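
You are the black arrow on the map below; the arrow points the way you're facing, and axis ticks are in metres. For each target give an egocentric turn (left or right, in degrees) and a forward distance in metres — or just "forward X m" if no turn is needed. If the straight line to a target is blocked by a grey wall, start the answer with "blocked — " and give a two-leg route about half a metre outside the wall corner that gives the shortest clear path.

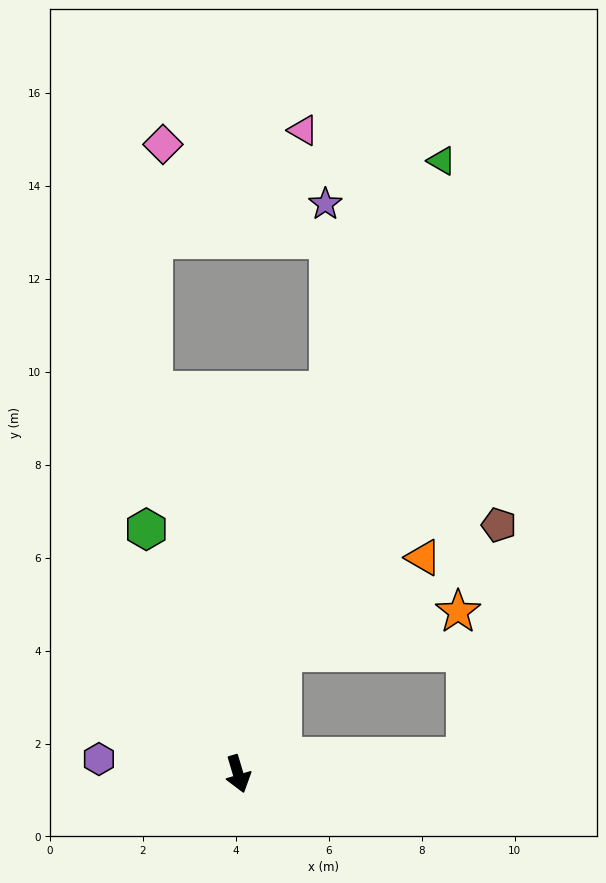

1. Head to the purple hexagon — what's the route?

turn right 113°, forward 3.0 m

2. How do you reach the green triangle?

turn left 145°, forward 13.9 m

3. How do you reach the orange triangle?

blocked — turn left 144°, forward 2.8 m, then turn right 37°, forward 3.7 m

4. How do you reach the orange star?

blocked — turn left 144°, forward 2.8 m, then turn right 58°, forward 3.9 m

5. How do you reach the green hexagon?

turn right 176°, forward 5.6 m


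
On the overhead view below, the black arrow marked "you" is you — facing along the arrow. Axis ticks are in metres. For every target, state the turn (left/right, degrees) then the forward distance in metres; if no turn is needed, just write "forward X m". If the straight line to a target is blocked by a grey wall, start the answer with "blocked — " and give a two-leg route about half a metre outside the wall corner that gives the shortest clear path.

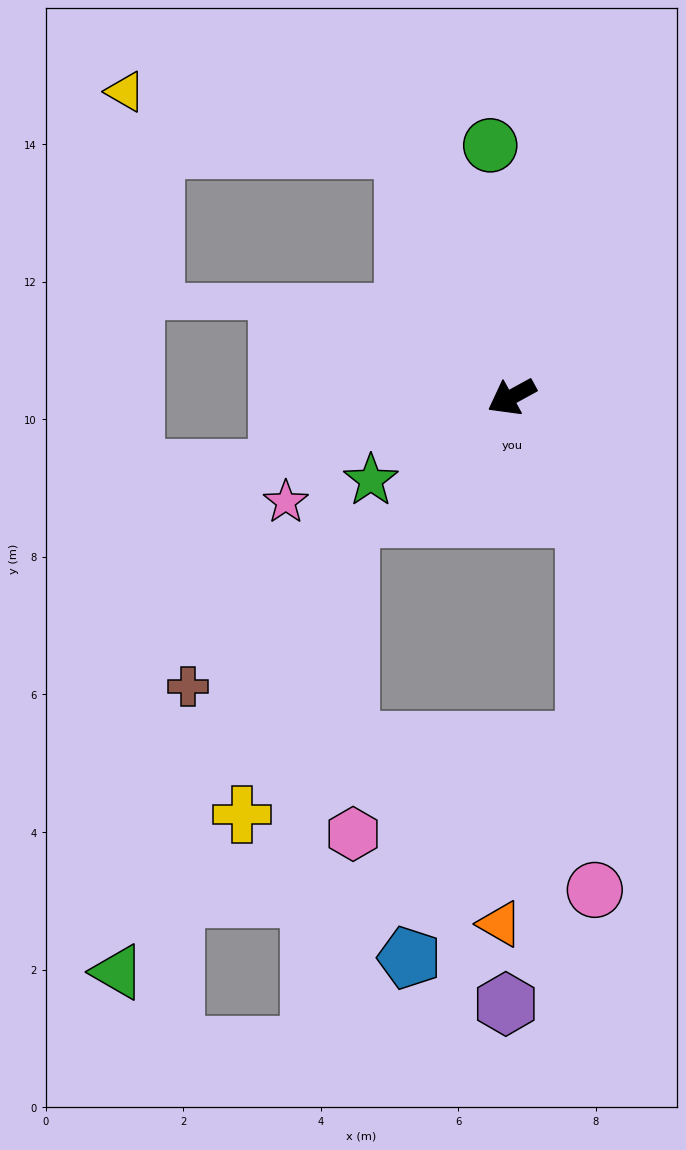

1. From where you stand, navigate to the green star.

forward 2.4 m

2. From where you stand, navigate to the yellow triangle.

blocked — turn right 95°, forward 3.9 m, then turn left 55°, forward 4.1 m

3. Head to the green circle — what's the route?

turn right 114°, forward 3.7 m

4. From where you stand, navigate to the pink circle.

blocked — turn left 92°, forward 2.1 m, then turn right 29°, forward 5.4 m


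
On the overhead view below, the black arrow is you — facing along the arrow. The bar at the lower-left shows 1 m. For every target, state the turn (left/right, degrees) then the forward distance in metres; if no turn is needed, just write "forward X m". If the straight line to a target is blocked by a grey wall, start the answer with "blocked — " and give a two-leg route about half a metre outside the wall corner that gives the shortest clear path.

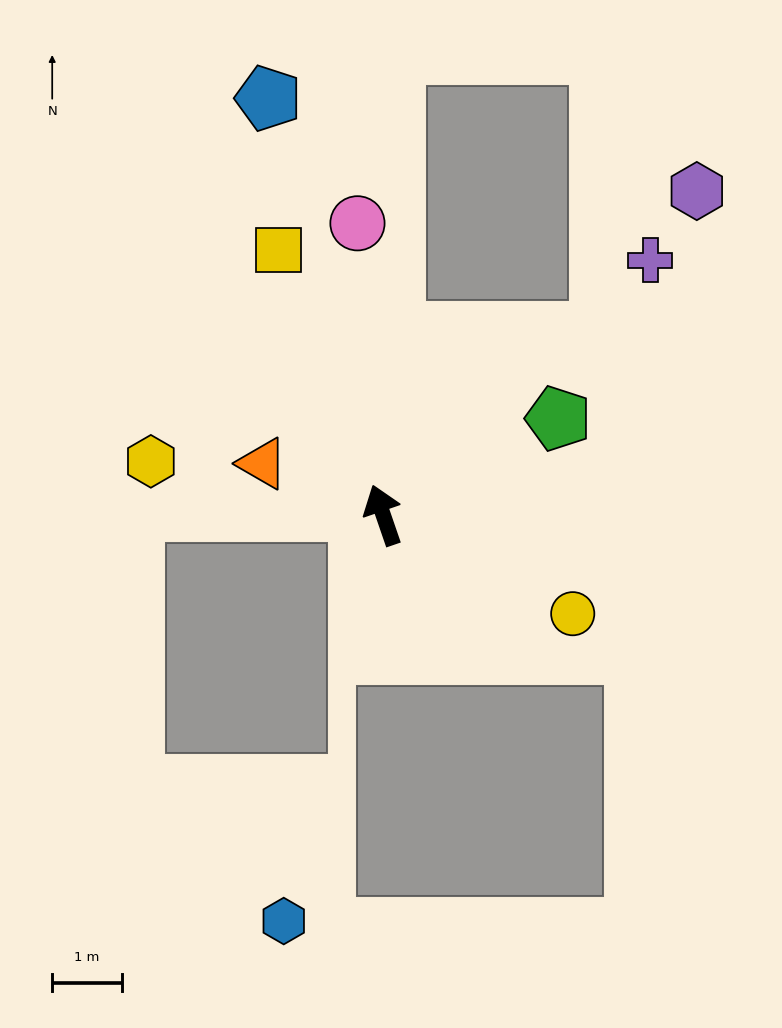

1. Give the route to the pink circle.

turn right 14°, forward 4.2 m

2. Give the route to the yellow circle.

turn right 137°, forward 3.1 m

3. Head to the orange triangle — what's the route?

turn left 48°, forward 1.9 m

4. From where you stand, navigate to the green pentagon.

turn right 80°, forward 2.9 m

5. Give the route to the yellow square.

turn left 3°, forward 4.1 m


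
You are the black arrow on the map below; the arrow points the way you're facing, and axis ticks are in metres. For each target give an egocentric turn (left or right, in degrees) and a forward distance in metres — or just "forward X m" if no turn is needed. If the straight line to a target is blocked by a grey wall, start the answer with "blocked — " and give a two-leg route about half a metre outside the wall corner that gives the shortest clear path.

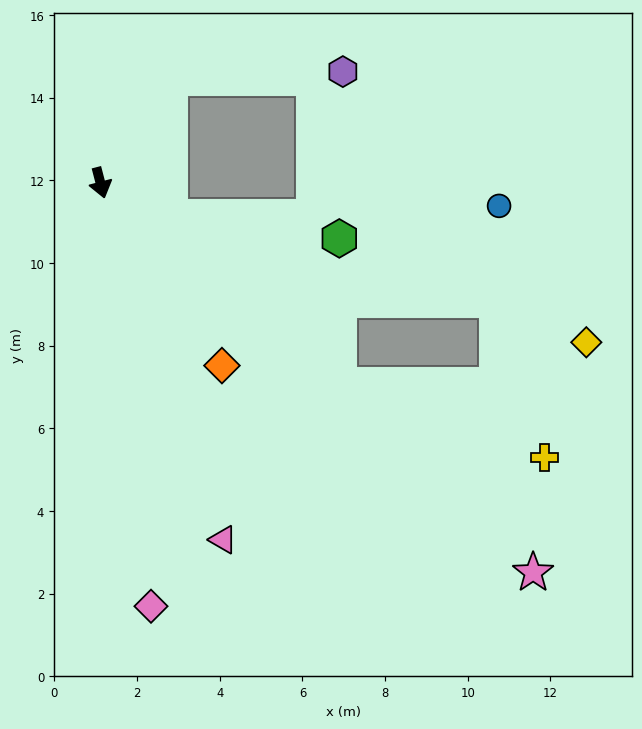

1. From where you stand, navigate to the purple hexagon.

blocked — turn left 131°, forward 3.0 m, then turn right 53°, forward 4.2 m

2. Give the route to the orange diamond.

turn left 19°, forward 5.3 m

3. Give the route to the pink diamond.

turn right 8°, forward 10.3 m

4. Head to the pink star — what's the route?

turn left 33°, forward 14.1 m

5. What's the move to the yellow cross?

blocked — turn left 35°, forward 7.6 m, then turn left 21°, forward 5.3 m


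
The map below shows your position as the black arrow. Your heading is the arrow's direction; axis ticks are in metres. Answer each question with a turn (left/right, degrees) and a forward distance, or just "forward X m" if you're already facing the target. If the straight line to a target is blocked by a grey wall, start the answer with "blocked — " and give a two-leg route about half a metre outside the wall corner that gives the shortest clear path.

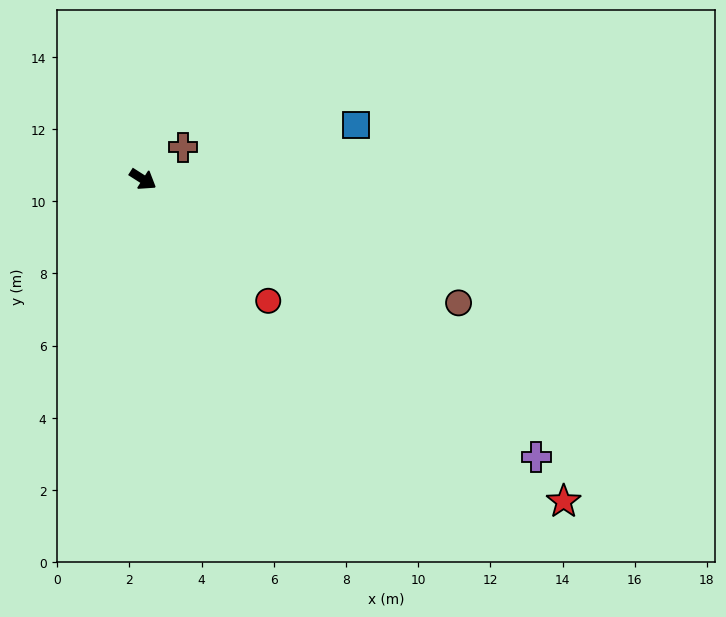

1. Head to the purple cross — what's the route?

turn right 3°, forward 13.3 m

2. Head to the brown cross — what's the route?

turn left 71°, forward 1.4 m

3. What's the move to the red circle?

turn right 12°, forward 4.8 m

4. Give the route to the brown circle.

turn left 11°, forward 9.4 m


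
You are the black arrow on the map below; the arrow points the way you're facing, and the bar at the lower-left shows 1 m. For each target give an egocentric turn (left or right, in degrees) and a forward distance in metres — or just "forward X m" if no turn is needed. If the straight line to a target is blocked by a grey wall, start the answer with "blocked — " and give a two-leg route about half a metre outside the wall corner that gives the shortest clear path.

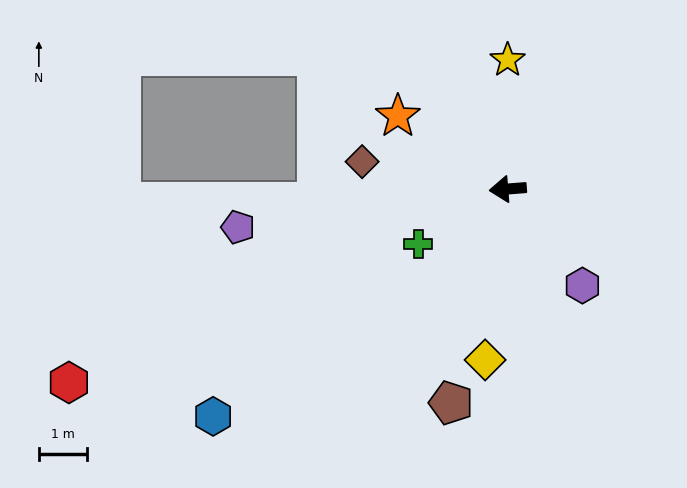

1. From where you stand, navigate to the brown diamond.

turn right 15°, forward 3.1 m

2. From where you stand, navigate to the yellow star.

turn right 94°, forward 2.7 m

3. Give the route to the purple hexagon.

turn left 123°, forward 2.5 m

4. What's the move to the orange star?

turn right 38°, forward 2.7 m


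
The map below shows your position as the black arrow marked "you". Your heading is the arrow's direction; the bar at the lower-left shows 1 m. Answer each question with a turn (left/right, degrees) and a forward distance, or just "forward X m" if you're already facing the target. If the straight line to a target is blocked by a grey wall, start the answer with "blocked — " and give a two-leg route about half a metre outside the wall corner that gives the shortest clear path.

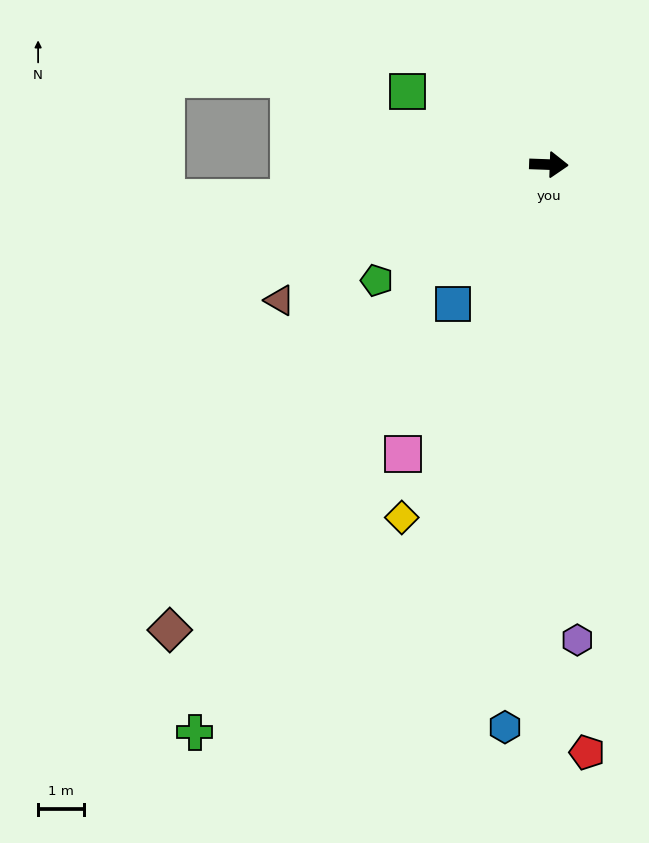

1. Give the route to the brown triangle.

turn right 151°, forward 6.6 m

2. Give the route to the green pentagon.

turn right 144°, forward 4.5 m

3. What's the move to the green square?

turn left 155°, forward 3.5 m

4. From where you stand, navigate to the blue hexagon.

turn right 92°, forward 12.4 m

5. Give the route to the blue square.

turn right 122°, forward 3.7 m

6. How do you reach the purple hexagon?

turn right 85°, forward 10.4 m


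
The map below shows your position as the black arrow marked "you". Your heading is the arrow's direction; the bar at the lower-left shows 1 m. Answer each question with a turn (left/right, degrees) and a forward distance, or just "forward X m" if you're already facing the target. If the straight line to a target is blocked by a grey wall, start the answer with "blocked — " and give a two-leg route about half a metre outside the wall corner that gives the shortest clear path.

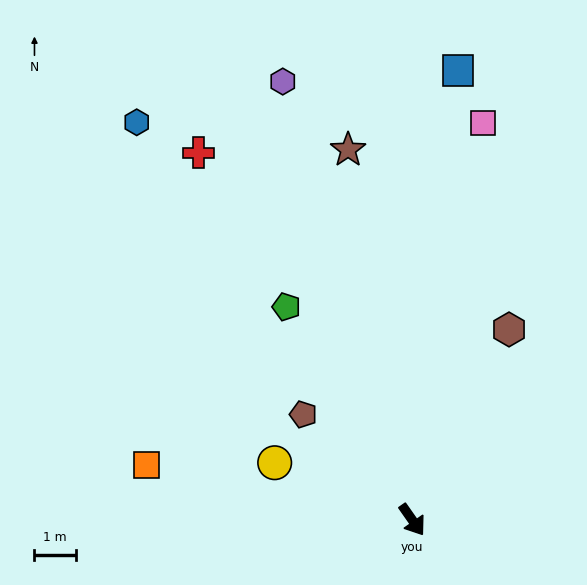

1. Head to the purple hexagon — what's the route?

turn left 161°, forward 11.1 m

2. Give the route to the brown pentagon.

turn right 169°, forward 3.7 m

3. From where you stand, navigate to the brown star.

turn left 155°, forward 9.1 m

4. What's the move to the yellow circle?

turn right 148°, forward 3.6 m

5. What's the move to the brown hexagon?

turn left 118°, forward 5.2 m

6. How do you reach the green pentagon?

turn left 176°, forward 6.0 m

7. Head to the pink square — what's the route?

turn left 135°, forward 9.8 m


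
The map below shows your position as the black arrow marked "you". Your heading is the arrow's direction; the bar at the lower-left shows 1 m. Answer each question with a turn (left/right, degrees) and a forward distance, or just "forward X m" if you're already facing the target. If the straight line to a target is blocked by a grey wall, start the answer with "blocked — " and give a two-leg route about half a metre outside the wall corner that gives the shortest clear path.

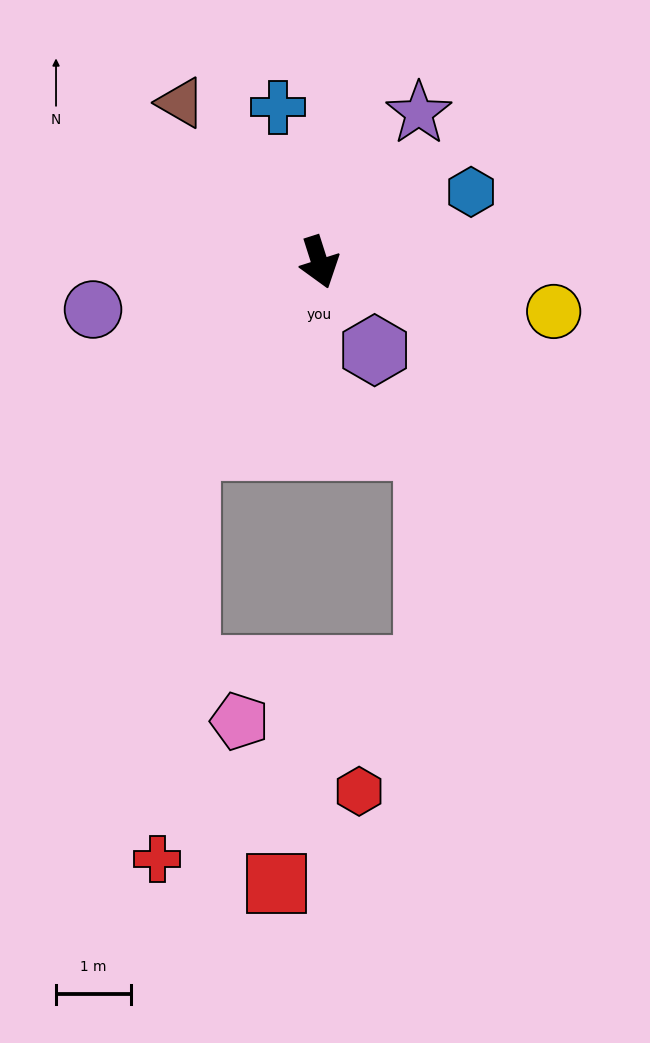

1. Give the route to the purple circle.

turn right 96°, forward 3.1 m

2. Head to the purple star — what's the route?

turn left 129°, forward 2.4 m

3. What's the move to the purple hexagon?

turn left 14°, forward 1.4 m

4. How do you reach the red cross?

blocked — turn right 53°, forward 3.0 m, then turn left 31°, forward 5.5 m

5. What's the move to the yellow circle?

turn left 60°, forward 3.2 m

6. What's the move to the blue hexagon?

turn left 97°, forward 2.2 m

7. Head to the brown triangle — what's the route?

turn right 157°, forward 2.8 m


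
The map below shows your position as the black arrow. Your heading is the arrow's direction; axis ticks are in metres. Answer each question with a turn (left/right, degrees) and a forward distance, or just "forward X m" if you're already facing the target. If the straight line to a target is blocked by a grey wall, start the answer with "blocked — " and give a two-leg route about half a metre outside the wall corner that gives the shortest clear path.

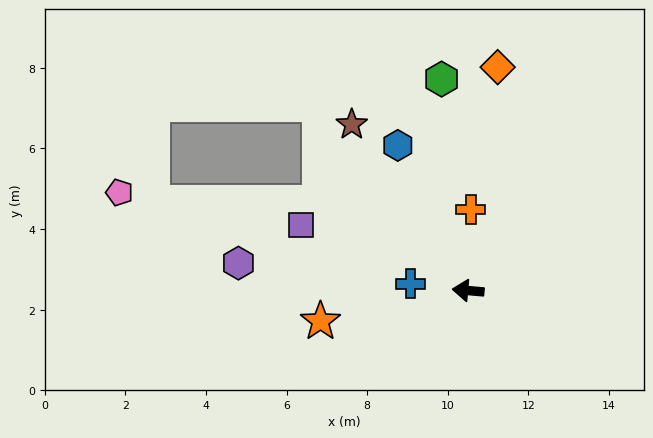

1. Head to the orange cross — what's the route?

turn right 87°, forward 2.0 m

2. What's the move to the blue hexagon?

turn right 59°, forward 4.0 m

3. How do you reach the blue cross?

forward 1.4 m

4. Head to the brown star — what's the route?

turn right 50°, forward 5.0 m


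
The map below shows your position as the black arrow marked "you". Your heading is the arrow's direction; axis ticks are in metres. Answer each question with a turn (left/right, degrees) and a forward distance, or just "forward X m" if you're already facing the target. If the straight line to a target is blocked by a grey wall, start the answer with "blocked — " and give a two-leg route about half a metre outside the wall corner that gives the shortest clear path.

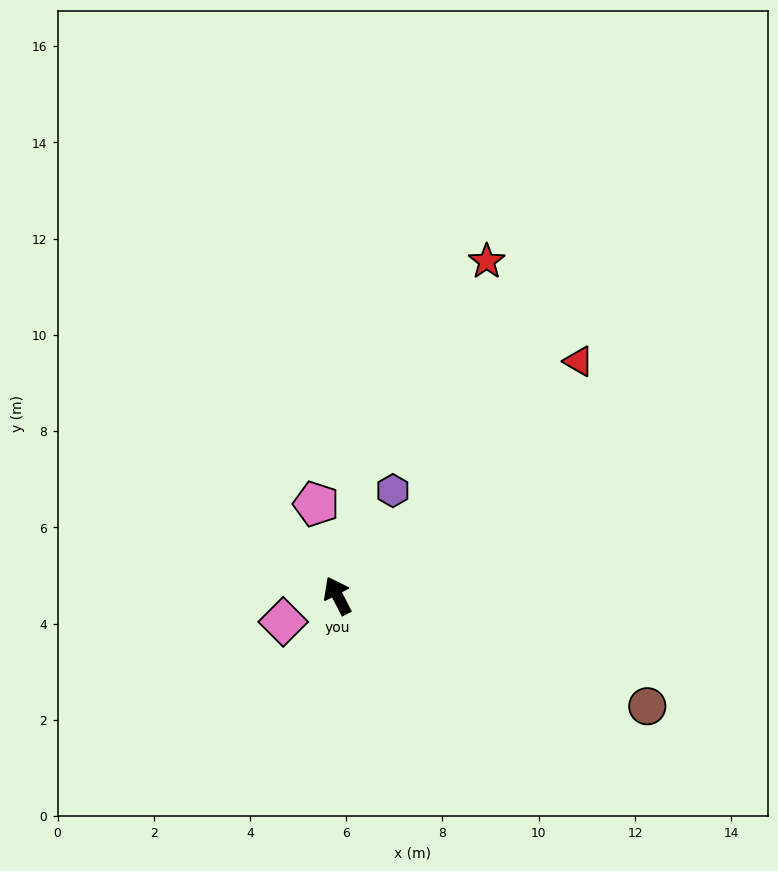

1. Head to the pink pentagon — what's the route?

turn right 14°, forward 2.0 m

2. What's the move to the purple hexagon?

turn right 55°, forward 2.5 m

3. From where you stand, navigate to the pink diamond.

turn left 88°, forward 1.3 m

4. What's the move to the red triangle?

turn right 73°, forward 7.0 m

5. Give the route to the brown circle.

turn right 137°, forward 6.8 m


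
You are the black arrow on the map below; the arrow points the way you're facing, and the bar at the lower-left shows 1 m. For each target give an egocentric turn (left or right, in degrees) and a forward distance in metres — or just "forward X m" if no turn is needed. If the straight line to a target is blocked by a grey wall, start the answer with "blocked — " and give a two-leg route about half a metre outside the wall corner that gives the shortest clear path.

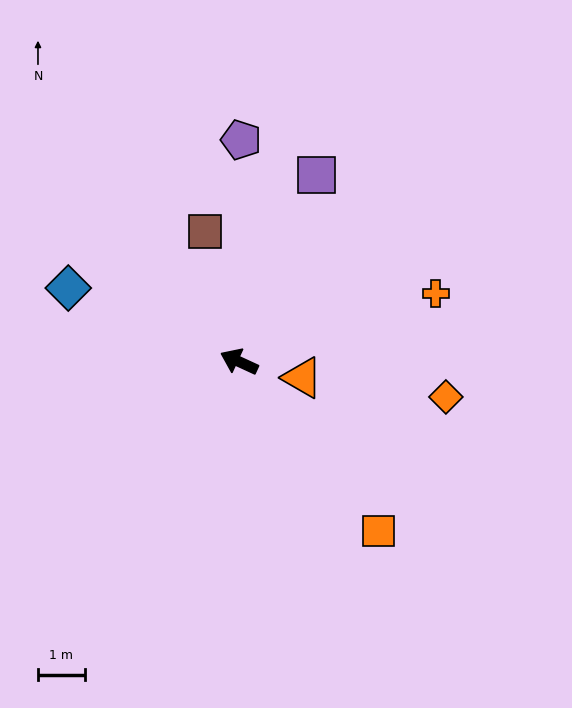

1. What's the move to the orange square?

turn left 154°, forward 4.7 m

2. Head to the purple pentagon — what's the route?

turn right 66°, forward 4.8 m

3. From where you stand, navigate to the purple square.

turn right 88°, forward 4.3 m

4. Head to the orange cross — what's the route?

turn right 136°, forward 4.5 m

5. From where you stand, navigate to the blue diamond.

forward 4.0 m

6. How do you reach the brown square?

turn right 51°, forward 2.9 m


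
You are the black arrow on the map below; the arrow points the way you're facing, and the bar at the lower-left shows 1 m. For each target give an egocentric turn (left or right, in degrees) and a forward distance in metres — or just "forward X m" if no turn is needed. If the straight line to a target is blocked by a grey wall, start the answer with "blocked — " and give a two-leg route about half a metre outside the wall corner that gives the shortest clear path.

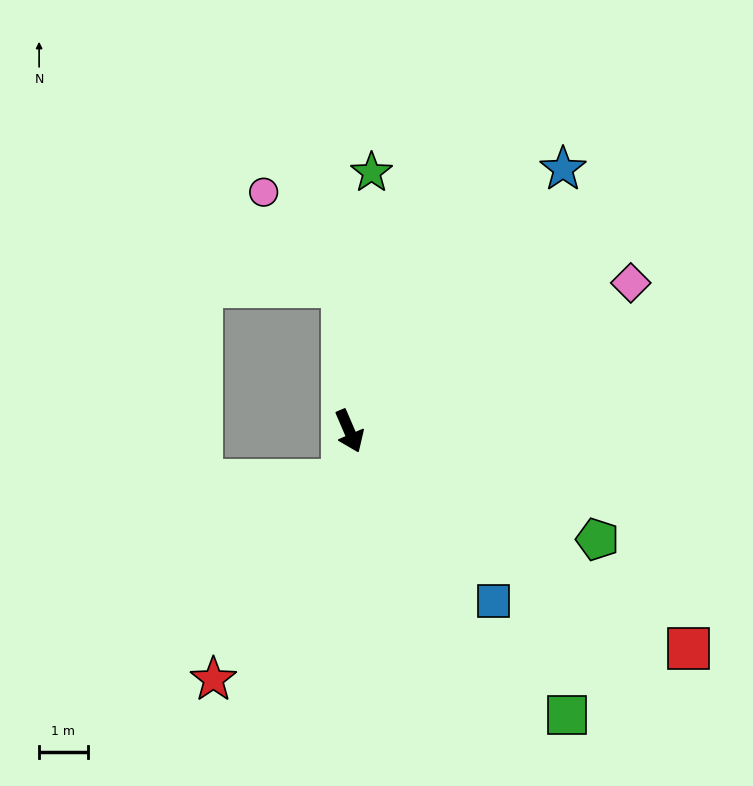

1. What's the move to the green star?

turn left 152°, forward 5.4 m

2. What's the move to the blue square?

turn left 17°, forward 4.6 m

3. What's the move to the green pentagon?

turn left 43°, forward 5.6 m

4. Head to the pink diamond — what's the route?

turn left 94°, forward 6.6 m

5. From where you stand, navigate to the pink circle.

blocked — turn left 160°, forward 3.0 m, then turn left 36°, forward 2.5 m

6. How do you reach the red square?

turn left 34°, forward 8.3 m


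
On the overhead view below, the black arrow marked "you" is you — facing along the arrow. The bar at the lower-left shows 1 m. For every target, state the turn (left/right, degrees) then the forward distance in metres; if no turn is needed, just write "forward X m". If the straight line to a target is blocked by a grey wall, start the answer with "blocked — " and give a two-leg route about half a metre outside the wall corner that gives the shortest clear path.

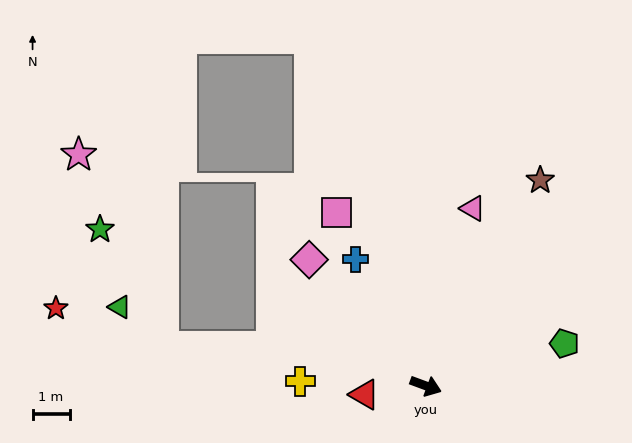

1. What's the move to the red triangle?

turn right 152°, forward 1.7 m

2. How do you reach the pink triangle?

turn left 95°, forward 5.0 m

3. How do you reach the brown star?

turn left 81°, forward 6.4 m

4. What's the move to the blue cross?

turn left 139°, forward 3.9 m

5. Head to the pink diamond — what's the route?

turn left 153°, forward 4.7 m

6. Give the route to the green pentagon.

turn left 37°, forward 3.9 m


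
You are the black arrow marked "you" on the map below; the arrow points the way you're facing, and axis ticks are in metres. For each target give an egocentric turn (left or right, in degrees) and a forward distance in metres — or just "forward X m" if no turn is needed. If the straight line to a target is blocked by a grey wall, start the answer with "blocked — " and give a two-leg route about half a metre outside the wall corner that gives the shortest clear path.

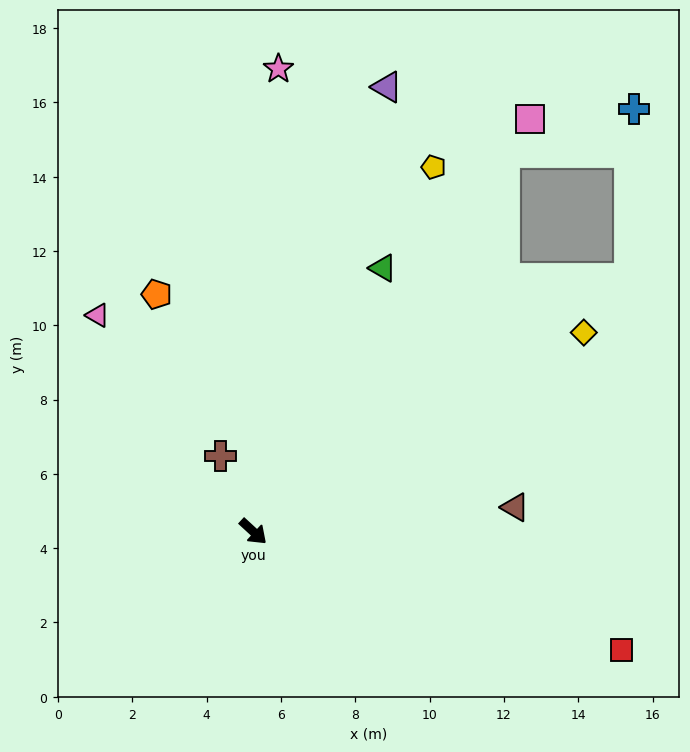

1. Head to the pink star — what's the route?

turn left 130°, forward 12.5 m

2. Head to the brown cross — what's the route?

turn left 156°, forward 2.2 m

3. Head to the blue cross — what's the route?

blocked — turn left 77°, forward 12.2 m, then turn left 54°, forward 4.6 m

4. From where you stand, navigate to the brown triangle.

turn left 48°, forward 7.1 m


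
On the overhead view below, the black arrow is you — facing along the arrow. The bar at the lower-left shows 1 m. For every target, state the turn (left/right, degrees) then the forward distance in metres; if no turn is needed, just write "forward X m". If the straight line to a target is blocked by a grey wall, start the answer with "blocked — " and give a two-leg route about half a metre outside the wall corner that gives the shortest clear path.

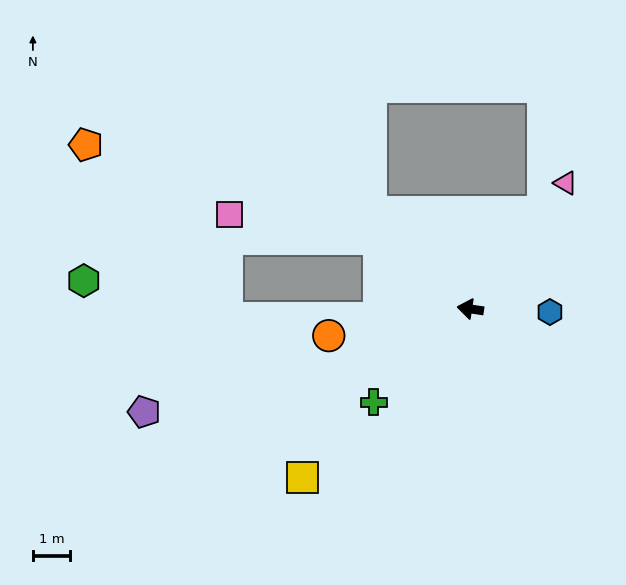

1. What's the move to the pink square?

blocked — turn right 28°, forward 3.1 m, then turn left 27°, forward 4.1 m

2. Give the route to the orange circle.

turn left 19°, forward 3.9 m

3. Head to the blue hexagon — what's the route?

turn right 174°, forward 2.1 m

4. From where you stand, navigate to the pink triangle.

turn right 119°, forward 4.2 m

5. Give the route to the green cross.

turn left 53°, forward 3.6 m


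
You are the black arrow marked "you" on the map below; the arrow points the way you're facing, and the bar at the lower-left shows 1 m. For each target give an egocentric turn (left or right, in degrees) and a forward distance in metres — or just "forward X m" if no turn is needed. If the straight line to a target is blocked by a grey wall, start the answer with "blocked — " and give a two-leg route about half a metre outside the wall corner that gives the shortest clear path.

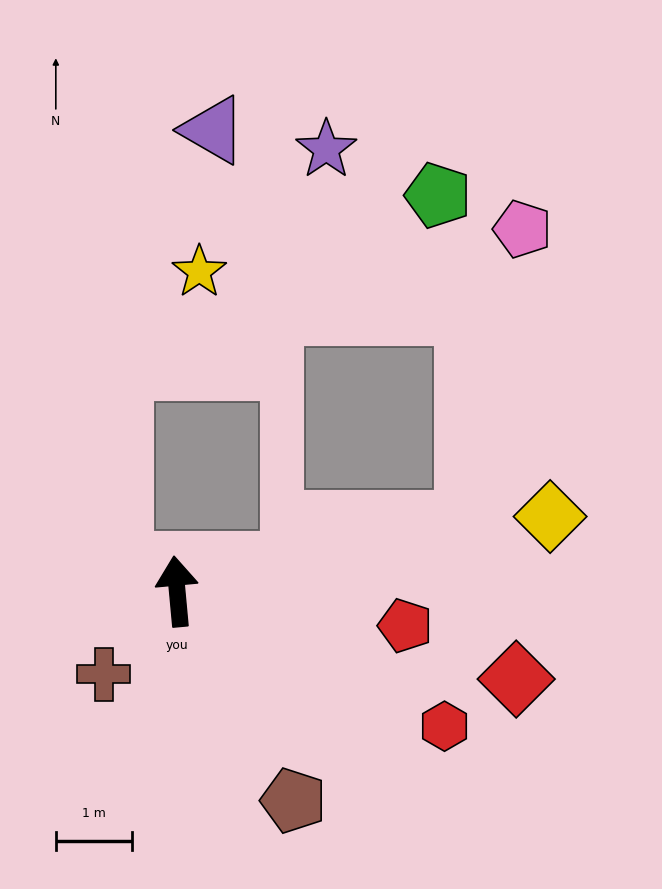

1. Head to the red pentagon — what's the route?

turn right 104°, forward 3.0 m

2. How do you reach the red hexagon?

turn right 122°, forward 3.9 m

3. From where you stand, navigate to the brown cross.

turn left 133°, forward 1.4 m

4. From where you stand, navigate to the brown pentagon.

turn right 156°, forward 3.1 m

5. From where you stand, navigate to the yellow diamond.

turn right 84°, forward 5.0 m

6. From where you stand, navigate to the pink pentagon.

blocked — turn right 82°, forward 3.9 m, then turn left 66°, forward 3.9 m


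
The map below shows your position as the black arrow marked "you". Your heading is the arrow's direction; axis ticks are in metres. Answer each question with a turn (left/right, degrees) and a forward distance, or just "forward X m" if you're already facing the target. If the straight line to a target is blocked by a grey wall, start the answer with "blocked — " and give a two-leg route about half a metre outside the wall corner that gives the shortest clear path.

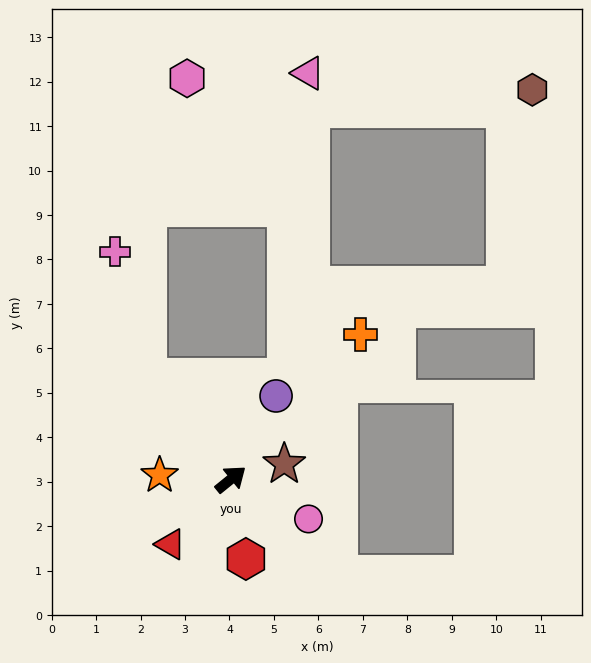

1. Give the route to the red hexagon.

turn right 118°, forward 1.8 m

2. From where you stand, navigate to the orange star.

turn left 138°, forward 1.6 m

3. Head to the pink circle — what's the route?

turn right 66°, forward 2.0 m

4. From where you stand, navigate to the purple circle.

turn left 22°, forward 2.1 m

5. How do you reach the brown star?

turn right 23°, forward 1.2 m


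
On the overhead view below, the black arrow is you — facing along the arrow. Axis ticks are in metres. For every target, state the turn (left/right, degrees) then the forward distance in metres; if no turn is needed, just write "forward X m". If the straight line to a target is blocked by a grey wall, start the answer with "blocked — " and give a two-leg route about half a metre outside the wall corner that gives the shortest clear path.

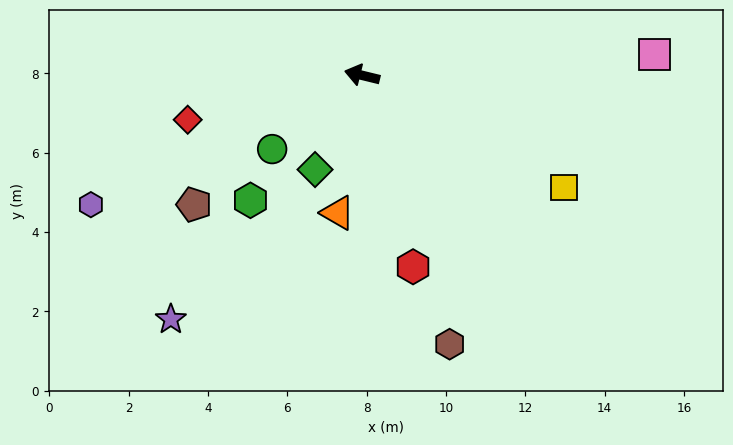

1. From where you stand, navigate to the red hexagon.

turn left 119°, forward 5.0 m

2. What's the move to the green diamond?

turn left 77°, forward 2.7 m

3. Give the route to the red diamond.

turn left 28°, forward 4.5 m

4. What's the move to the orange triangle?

turn left 94°, forward 3.5 m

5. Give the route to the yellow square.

turn left 165°, forward 5.8 m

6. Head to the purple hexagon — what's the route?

turn left 39°, forward 7.6 m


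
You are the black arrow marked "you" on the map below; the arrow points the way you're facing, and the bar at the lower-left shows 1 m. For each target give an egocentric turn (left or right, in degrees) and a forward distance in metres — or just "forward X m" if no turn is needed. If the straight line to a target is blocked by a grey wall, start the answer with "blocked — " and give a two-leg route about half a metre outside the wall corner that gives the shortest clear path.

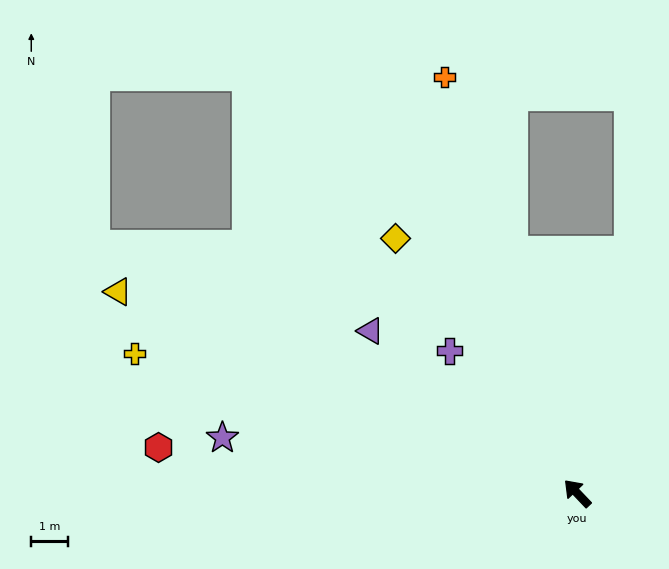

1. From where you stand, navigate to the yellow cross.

turn left 29°, forward 12.5 m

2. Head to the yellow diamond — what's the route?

turn right 8°, forward 8.4 m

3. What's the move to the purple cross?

forward 5.1 m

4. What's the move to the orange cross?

turn right 26°, forward 11.7 m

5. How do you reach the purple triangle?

turn left 8°, forward 7.1 m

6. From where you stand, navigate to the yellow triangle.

turn left 23°, forward 13.5 m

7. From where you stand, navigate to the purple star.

turn left 38°, forward 9.6 m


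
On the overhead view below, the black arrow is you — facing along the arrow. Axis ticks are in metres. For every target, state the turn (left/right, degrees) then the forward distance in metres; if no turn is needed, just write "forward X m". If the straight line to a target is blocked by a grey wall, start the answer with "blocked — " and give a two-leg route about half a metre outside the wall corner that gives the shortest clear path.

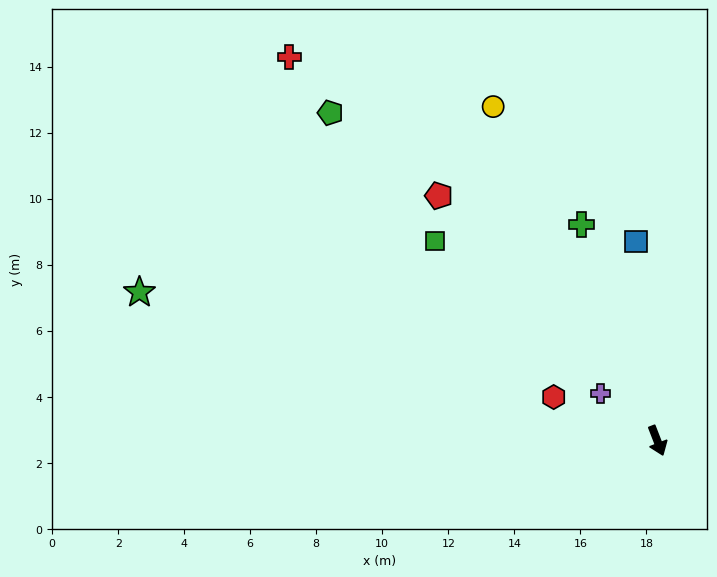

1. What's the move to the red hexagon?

turn right 134°, forward 3.4 m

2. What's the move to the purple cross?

turn right 151°, forward 2.2 m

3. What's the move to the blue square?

turn left 165°, forward 6.1 m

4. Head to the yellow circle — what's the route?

turn right 175°, forward 11.3 m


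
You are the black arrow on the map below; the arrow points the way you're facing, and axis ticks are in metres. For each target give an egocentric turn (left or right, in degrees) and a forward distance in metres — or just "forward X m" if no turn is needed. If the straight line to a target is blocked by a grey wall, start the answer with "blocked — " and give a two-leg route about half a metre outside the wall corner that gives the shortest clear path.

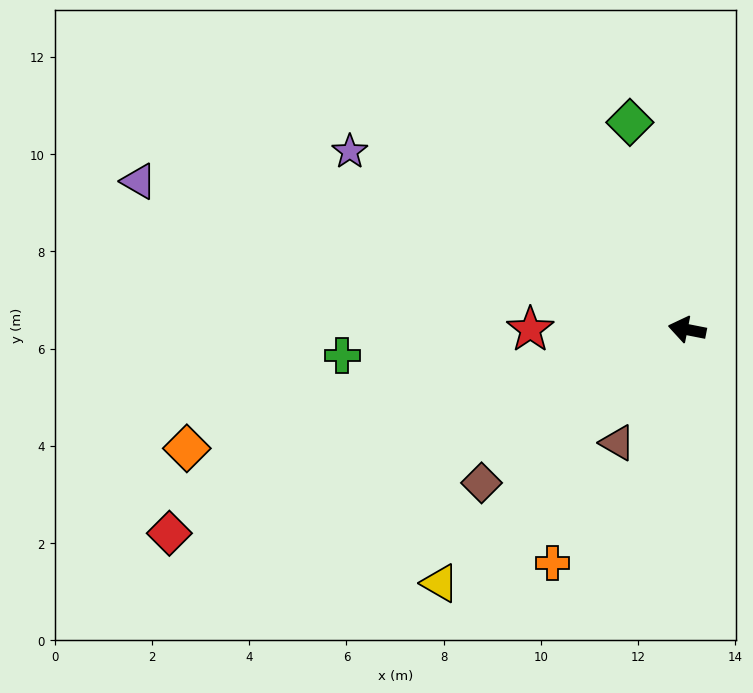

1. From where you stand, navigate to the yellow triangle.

turn left 57°, forward 7.3 m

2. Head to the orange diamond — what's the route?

turn left 24°, forward 10.6 m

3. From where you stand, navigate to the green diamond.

turn right 63°, forward 4.4 m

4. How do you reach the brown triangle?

turn left 69°, forward 2.7 m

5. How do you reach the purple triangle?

turn right 4°, forward 11.7 m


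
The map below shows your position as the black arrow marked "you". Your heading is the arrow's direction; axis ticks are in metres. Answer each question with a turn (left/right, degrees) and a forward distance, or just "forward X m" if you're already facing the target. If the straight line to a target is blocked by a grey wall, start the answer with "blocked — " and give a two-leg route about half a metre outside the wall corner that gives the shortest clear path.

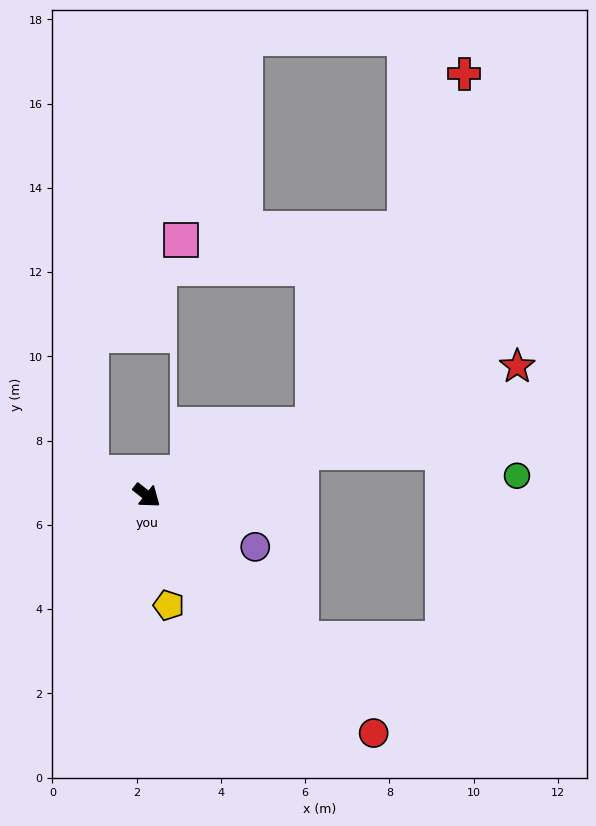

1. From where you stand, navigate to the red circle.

turn right 8°, forward 7.8 m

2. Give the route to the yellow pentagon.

turn right 40°, forward 2.7 m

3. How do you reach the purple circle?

turn left 13°, forward 2.8 m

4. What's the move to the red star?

turn left 58°, forward 9.3 m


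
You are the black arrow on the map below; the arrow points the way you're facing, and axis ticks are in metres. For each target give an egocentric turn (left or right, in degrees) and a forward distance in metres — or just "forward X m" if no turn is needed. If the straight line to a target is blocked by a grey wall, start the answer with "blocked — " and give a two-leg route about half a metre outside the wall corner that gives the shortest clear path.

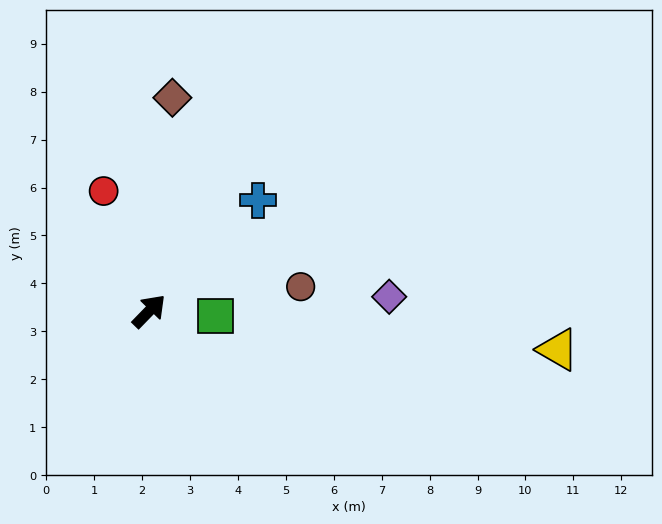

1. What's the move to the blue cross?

forward 3.2 m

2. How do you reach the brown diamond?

turn left 38°, forward 4.5 m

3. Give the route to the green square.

turn right 50°, forward 1.4 m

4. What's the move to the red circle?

turn left 65°, forward 2.7 m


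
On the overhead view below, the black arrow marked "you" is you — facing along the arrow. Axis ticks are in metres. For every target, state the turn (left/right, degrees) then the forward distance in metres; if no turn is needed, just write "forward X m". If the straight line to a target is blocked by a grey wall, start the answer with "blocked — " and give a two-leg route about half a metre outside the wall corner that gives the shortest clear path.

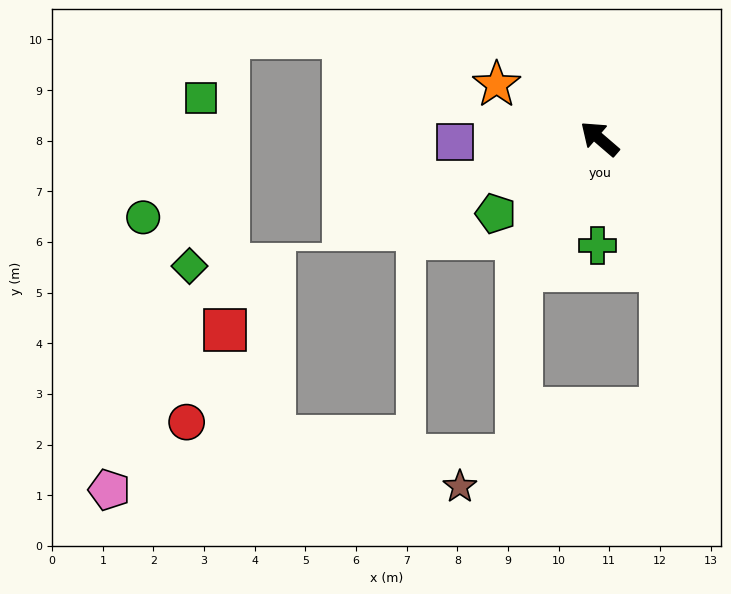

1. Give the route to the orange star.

turn left 13°, forward 2.3 m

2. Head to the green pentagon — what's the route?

turn left 76°, forward 2.5 m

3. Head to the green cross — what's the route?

turn left 129°, forward 2.1 m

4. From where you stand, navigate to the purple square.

turn left 42°, forward 2.9 m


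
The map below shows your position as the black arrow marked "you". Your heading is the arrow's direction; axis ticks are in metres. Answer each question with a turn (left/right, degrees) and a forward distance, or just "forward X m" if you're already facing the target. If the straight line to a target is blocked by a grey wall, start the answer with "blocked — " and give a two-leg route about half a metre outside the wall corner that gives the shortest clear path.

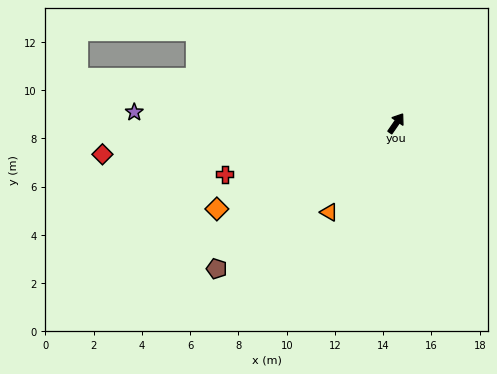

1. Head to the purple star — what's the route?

turn left 122°, forward 10.9 m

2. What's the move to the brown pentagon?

turn left 164°, forward 9.6 m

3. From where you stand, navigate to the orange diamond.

turn left 150°, forward 8.2 m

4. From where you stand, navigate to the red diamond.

turn left 131°, forward 12.2 m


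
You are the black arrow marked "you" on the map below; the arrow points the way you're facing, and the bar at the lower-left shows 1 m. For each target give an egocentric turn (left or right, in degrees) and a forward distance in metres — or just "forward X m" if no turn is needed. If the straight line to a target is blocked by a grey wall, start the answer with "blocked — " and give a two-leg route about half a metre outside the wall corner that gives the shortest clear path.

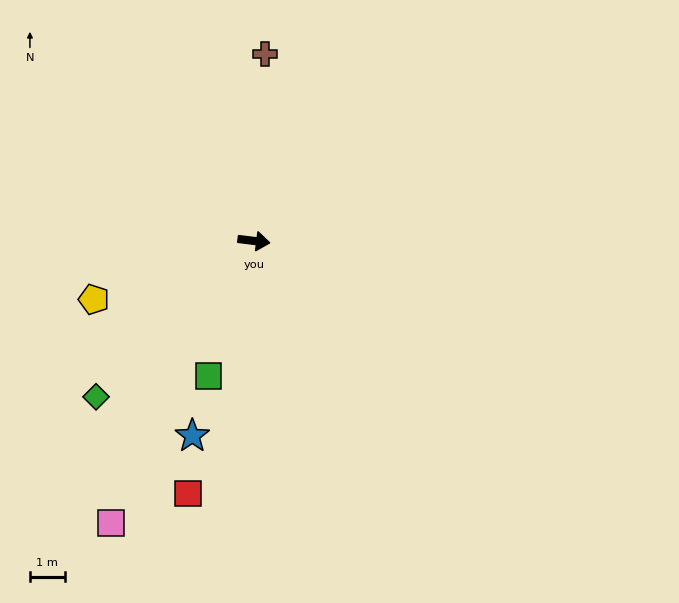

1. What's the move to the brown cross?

turn left 94°, forward 5.4 m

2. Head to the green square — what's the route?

turn right 102°, forward 4.1 m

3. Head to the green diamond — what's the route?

turn right 128°, forward 6.4 m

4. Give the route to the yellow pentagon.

turn right 153°, forward 4.9 m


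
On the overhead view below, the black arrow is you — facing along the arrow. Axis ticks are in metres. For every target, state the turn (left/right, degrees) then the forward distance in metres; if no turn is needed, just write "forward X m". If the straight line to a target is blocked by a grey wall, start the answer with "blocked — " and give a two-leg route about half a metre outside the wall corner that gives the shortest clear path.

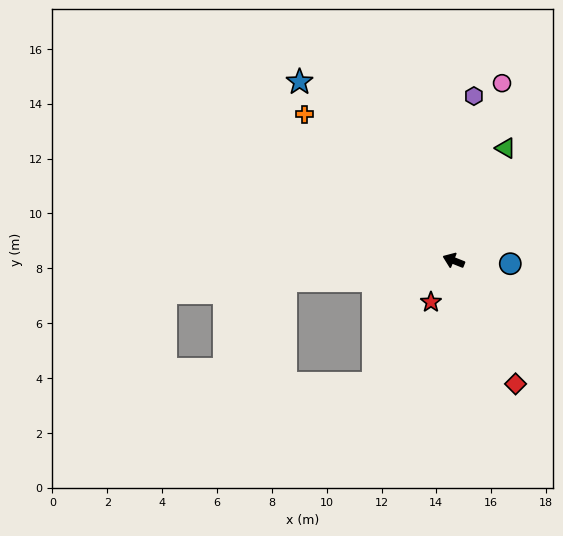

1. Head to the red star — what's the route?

turn left 83°, forward 1.7 m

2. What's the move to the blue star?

turn right 27°, forward 8.6 m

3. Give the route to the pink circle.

turn right 84°, forward 6.7 m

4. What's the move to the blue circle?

turn right 161°, forward 2.1 m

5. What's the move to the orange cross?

turn right 23°, forward 7.6 m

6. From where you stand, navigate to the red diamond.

turn left 138°, forward 5.0 m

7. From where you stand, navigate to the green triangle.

turn right 93°, forward 4.5 m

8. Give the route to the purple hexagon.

turn right 75°, forward 6.0 m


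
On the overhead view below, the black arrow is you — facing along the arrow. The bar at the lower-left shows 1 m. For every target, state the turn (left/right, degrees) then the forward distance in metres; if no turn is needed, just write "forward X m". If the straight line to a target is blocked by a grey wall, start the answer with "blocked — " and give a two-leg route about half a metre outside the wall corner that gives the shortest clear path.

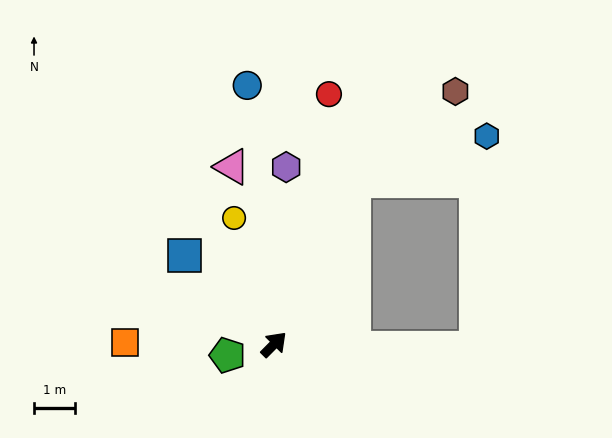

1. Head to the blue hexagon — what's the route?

blocked — turn left 19°, forward 4.5 m, then turn right 46°, forward 3.4 m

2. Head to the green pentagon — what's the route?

turn left 148°, forward 1.2 m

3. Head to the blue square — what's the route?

turn left 90°, forward 3.1 m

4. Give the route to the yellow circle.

turn left 62°, forward 3.3 m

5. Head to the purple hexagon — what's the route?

turn left 41°, forward 4.4 m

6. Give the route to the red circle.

turn left 32°, forward 6.3 m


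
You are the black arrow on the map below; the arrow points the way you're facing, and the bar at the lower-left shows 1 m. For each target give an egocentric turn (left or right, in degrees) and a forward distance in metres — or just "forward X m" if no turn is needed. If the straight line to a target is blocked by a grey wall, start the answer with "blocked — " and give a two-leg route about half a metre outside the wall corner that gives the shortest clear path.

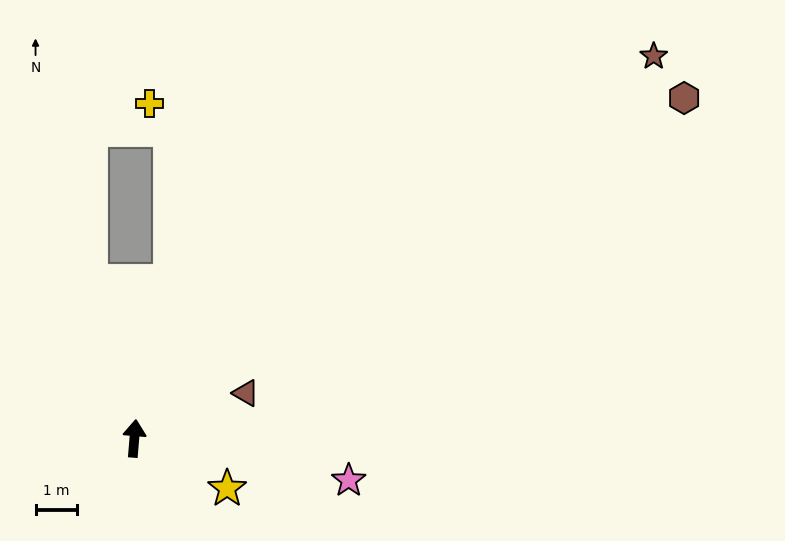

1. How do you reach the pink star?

turn right 96°, forward 5.3 m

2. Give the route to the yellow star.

turn right 114°, forward 2.6 m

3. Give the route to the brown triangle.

turn right 63°, forward 2.9 m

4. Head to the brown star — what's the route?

turn right 49°, forward 15.7 m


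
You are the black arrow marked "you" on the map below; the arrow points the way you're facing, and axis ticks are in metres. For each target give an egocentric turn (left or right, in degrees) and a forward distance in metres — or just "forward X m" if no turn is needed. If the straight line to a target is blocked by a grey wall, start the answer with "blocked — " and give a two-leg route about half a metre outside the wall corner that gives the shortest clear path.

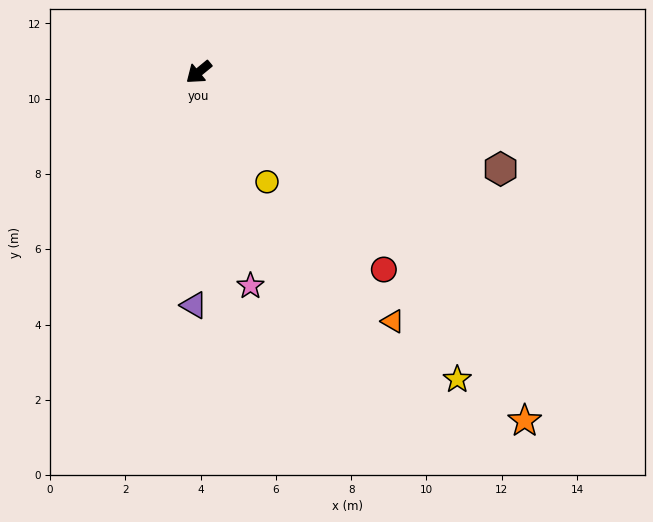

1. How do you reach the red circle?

turn left 94°, forward 7.2 m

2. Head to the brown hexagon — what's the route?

turn left 123°, forward 8.4 m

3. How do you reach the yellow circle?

turn left 83°, forward 3.4 m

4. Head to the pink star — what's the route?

turn left 64°, forward 5.8 m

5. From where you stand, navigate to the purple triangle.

turn left 49°, forward 6.2 m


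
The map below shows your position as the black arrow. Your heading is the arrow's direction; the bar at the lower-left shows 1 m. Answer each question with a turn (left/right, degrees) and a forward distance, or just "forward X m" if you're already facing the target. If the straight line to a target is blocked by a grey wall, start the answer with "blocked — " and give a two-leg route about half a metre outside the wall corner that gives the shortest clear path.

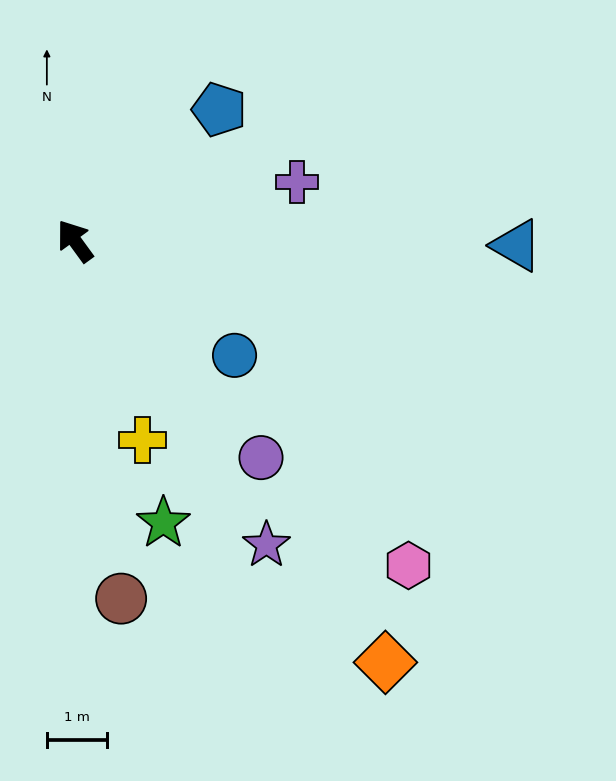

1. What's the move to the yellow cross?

turn left 163°, forward 3.5 m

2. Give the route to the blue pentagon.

turn right 84°, forward 3.2 m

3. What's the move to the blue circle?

turn right 162°, forward 3.3 m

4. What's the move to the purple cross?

turn right 111°, forward 3.8 m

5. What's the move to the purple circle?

turn right 175°, forward 4.7 m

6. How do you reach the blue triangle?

turn right 127°, forward 7.3 m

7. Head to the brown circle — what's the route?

turn left 151°, forward 6.0 m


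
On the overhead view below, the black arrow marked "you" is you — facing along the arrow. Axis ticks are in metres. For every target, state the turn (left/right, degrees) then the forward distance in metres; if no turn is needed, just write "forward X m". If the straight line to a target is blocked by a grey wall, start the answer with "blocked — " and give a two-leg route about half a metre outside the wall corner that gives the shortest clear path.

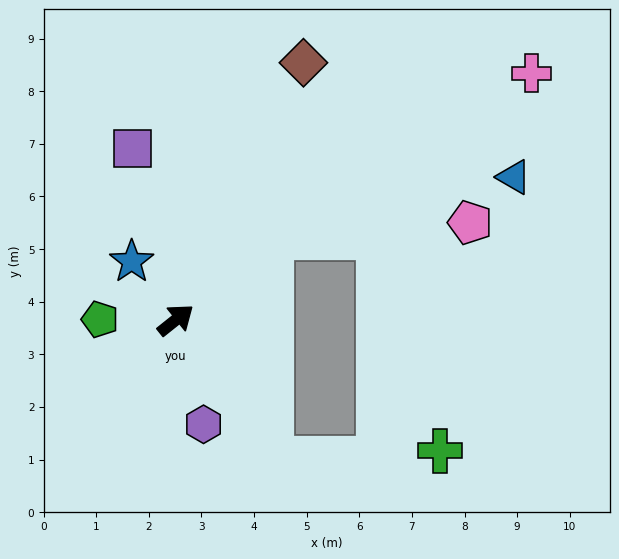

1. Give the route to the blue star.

turn left 88°, forward 1.4 m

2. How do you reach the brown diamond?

turn left 25°, forward 5.5 m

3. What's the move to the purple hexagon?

turn right 114°, forward 2.1 m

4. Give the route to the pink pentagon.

blocked — turn left 2°, forward 2.4 m, then turn right 36°, forward 3.8 m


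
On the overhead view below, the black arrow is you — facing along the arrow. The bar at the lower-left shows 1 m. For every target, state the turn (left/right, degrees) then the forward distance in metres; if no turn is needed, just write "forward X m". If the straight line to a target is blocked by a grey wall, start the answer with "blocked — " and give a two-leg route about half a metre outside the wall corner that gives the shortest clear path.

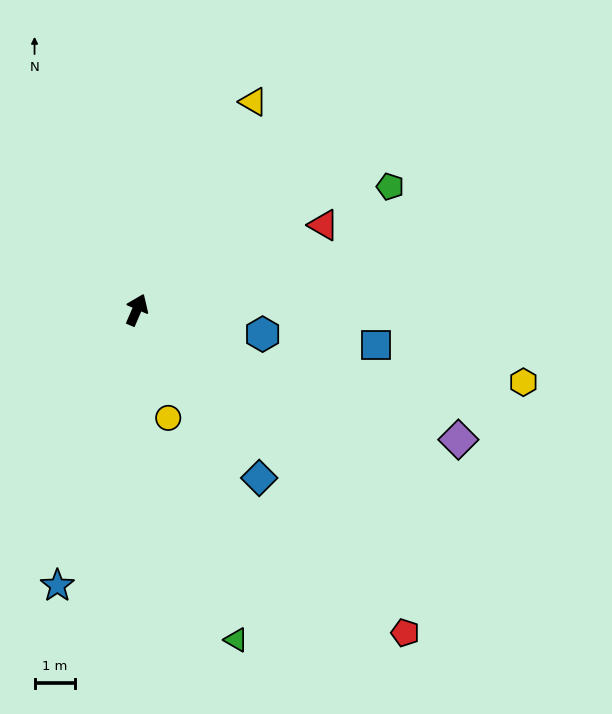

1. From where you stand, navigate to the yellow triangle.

turn right 6°, forward 5.9 m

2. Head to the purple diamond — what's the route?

turn right 89°, forward 8.6 m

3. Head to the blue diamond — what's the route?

turn right 121°, forward 5.2 m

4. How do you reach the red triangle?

turn right 42°, forward 5.1 m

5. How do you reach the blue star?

turn right 173°, forward 7.2 m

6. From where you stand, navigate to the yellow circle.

turn right 140°, forward 2.8 m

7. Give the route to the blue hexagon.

turn right 78°, forward 3.2 m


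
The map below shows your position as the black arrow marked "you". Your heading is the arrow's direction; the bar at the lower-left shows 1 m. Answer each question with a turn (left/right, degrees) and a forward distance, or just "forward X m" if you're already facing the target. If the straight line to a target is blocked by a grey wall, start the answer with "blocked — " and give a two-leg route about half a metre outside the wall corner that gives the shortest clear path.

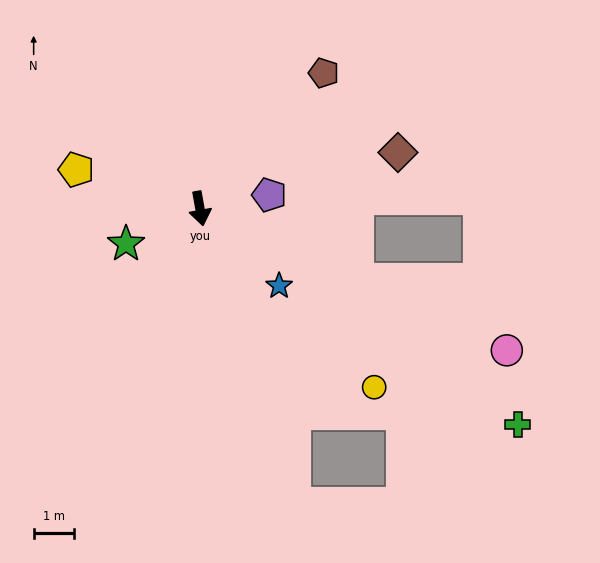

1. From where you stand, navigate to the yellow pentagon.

turn right 118°, forward 3.2 m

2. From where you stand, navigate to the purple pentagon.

turn left 91°, forward 1.7 m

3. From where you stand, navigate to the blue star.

turn left 36°, forward 2.7 m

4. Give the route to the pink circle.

turn left 55°, forward 8.3 m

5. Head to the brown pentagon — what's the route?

turn left 127°, forward 4.5 m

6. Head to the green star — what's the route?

turn right 75°, forward 2.0 m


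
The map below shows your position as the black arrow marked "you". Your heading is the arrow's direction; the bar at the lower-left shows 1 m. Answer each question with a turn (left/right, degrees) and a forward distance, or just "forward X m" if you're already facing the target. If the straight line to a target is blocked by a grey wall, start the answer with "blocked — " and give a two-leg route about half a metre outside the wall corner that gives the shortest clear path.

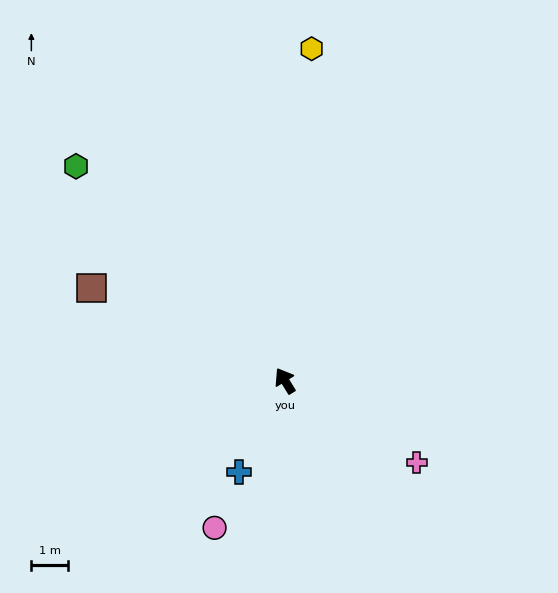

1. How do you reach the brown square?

turn left 33°, forward 5.8 m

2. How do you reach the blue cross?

turn left 122°, forward 2.8 m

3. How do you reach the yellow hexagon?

turn right 36°, forward 9.0 m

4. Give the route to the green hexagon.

turn left 13°, forward 8.1 m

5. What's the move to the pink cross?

turn right 154°, forward 4.2 m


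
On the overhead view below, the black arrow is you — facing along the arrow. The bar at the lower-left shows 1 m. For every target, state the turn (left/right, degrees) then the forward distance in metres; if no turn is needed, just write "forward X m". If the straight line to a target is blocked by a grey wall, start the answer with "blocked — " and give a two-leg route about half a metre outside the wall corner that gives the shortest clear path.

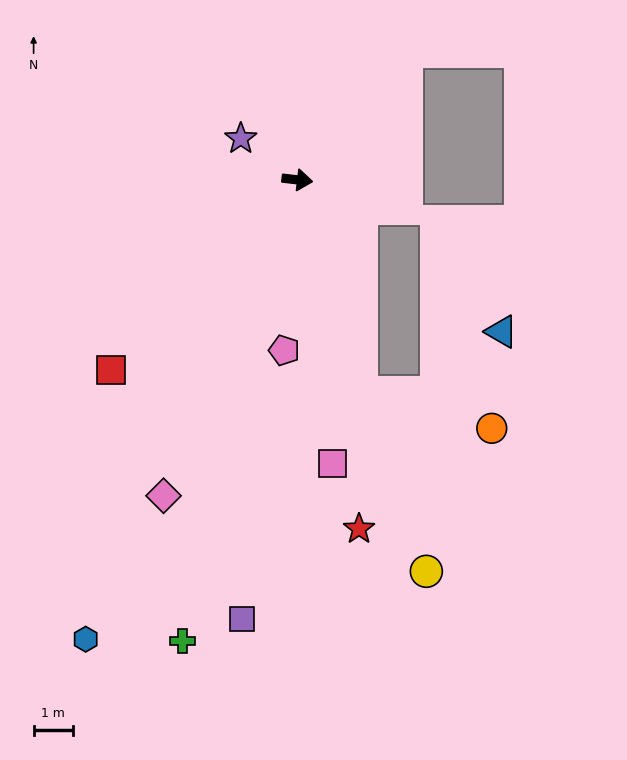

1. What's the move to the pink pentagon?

turn right 88°, forward 4.3 m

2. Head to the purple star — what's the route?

turn left 150°, forward 1.8 m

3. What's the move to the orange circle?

blocked — turn right 67°, forward 5.6 m, then turn left 58°, forward 3.4 m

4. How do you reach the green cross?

turn right 97°, forward 12.0 m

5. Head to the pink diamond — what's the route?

turn right 106°, forward 8.7 m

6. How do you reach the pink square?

turn right 76°, forward 7.2 m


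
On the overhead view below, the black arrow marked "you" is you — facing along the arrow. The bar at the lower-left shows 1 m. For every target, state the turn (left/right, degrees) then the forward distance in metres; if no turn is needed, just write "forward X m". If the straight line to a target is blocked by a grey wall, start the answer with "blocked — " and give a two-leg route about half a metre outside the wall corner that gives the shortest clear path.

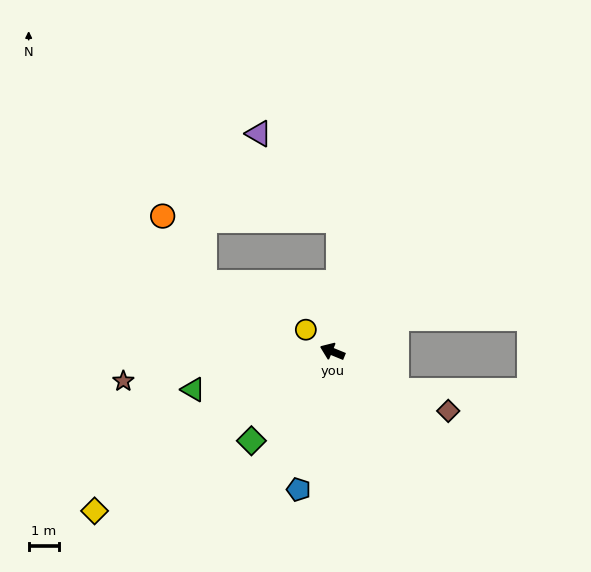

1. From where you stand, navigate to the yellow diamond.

turn left 56°, forward 9.4 m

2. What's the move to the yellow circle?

turn right 17°, forward 1.1 m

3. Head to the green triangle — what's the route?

turn left 38°, forward 4.8 m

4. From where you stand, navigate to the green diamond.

turn left 70°, forward 4.0 m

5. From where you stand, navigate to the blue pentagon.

turn left 98°, forward 4.7 m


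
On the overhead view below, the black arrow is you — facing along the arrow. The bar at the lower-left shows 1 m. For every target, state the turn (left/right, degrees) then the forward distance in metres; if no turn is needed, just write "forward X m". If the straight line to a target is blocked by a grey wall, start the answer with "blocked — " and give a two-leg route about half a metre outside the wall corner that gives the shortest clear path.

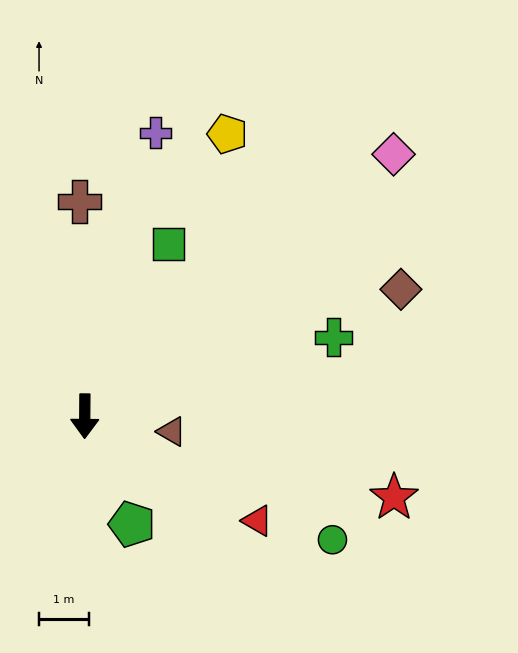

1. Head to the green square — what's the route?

turn left 154°, forward 3.8 m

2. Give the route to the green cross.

turn left 108°, forward 5.2 m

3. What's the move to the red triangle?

turn left 59°, forward 4.0 m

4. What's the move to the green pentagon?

turn left 24°, forward 2.3 m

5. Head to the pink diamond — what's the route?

turn left 131°, forward 8.1 m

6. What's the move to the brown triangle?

turn left 80°, forward 1.8 m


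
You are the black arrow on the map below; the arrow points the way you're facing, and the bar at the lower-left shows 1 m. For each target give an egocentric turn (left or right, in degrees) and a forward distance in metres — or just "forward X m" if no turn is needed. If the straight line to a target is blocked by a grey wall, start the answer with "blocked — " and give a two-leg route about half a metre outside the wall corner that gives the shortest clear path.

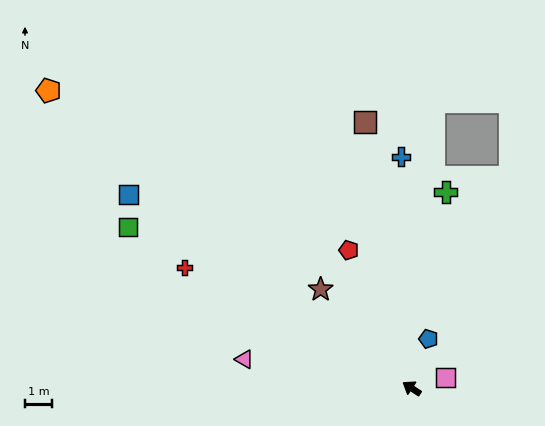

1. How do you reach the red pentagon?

turn right 32°, forward 5.7 m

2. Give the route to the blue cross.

turn right 54°, forward 8.7 m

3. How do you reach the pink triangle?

turn left 23°, forward 6.4 m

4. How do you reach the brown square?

turn right 47°, forward 10.1 m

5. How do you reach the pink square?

turn right 130°, forward 1.3 m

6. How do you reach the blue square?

forward 12.9 m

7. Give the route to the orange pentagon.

turn right 6°, forward 17.6 m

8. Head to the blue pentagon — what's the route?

turn right 75°, forward 2.0 m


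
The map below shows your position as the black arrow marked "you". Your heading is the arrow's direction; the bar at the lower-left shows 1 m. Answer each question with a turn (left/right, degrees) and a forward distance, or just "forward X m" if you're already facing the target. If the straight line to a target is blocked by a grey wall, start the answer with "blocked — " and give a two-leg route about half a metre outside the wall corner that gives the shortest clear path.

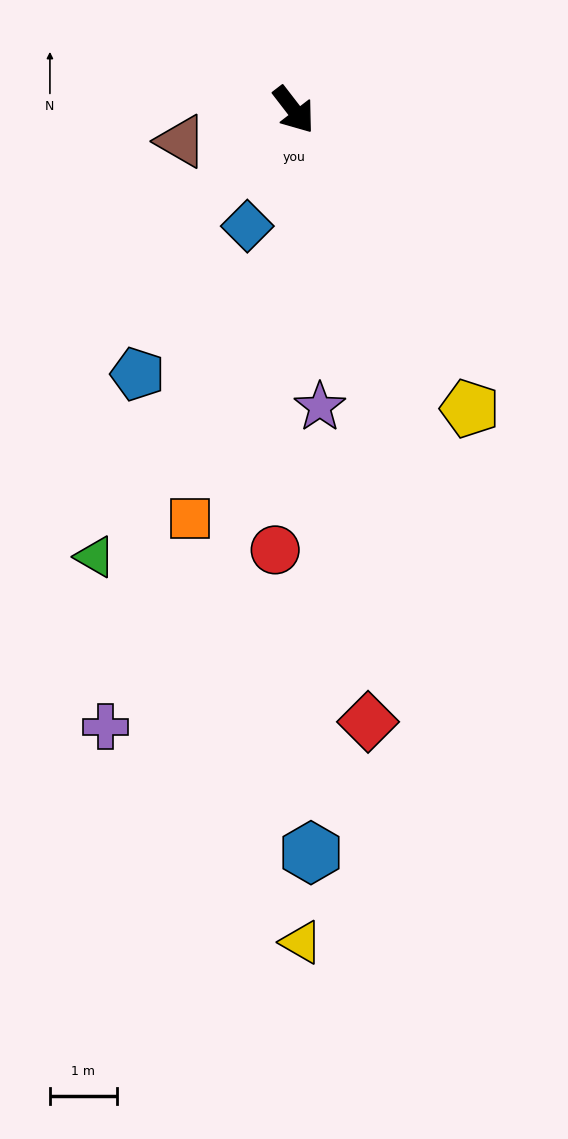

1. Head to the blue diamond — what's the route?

turn right 59°, forward 1.9 m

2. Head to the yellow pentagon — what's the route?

turn right 7°, forward 5.2 m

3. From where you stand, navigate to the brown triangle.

turn right 112°, forward 1.8 m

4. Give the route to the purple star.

turn right 33°, forward 4.5 m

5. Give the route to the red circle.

turn right 40°, forward 6.6 m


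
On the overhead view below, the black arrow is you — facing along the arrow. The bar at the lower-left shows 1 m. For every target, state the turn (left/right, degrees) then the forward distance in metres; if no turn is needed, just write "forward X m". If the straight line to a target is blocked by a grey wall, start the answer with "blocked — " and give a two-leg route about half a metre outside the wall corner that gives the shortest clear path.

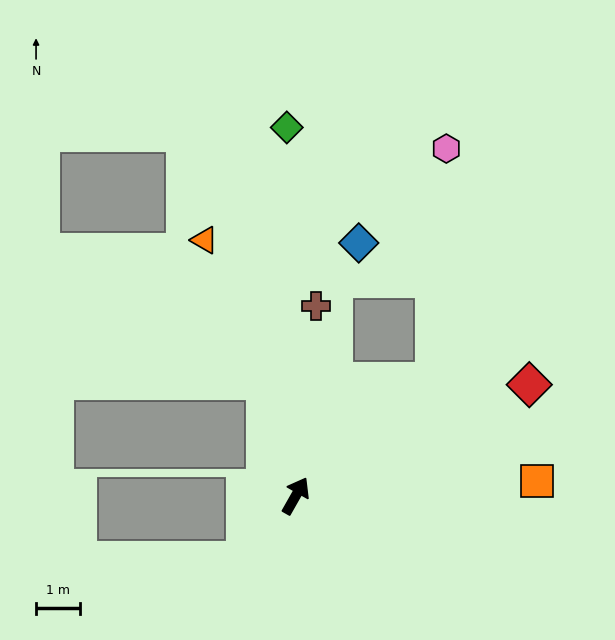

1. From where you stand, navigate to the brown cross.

turn left 24°, forward 4.4 m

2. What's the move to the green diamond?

turn left 31°, forward 8.5 m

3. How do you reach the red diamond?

turn right 35°, forward 5.9 m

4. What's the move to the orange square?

turn right 57°, forward 5.6 m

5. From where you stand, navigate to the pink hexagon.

blocked — turn right 21°, forward 4.1 m, then turn left 47°, forward 5.3 m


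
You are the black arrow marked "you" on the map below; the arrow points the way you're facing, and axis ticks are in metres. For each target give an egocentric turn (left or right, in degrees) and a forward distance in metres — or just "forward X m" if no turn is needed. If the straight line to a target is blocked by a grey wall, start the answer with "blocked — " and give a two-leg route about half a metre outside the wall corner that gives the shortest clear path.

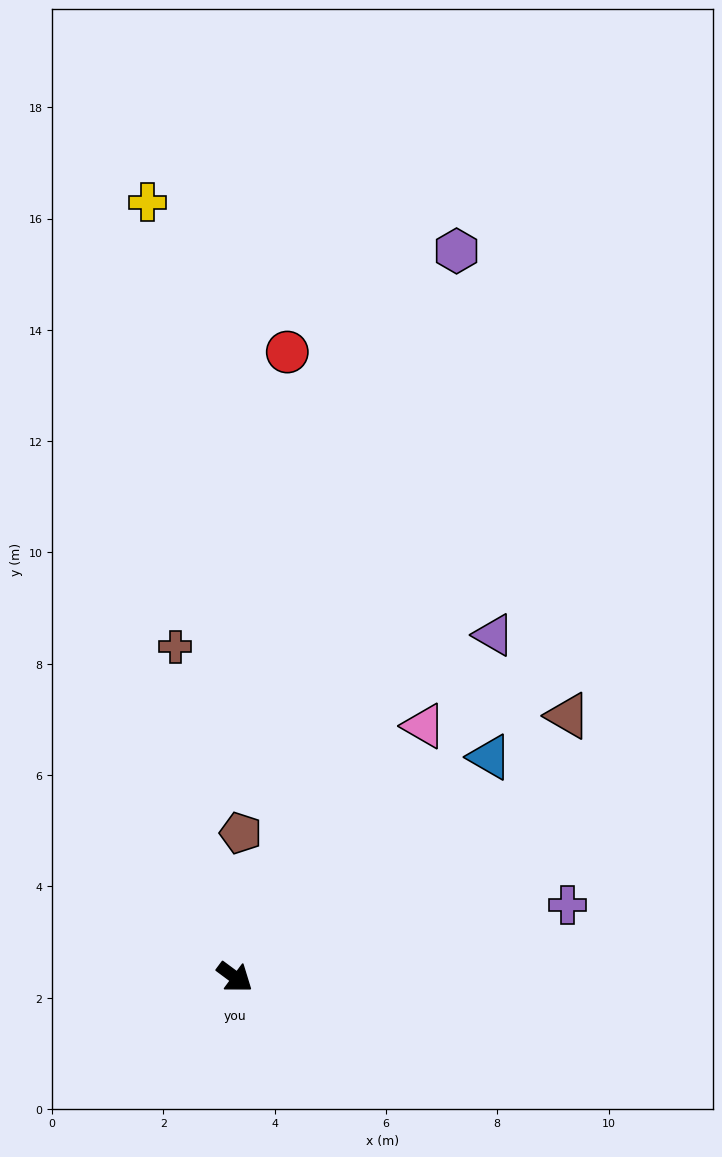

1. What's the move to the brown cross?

turn left 137°, forward 6.0 m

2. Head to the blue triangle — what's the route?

turn left 77°, forward 6.1 m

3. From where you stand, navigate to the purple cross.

turn left 49°, forward 6.1 m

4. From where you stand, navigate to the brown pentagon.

turn left 124°, forward 2.6 m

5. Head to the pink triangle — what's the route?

turn left 90°, forward 5.6 m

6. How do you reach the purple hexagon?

turn left 110°, forward 13.6 m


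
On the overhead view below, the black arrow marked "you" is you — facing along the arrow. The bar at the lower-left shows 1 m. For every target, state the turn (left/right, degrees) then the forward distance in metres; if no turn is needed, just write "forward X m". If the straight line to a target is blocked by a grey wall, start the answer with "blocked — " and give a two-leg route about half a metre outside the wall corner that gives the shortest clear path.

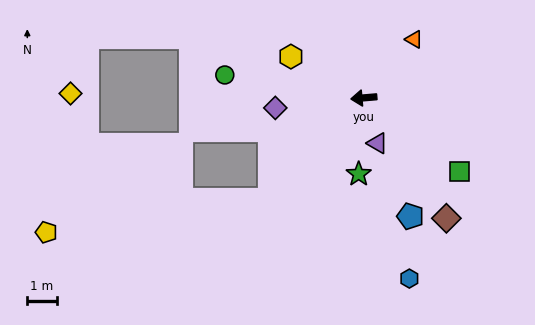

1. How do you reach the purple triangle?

turn left 102°, forward 1.6 m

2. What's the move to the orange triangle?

turn right 136°, forward 2.6 m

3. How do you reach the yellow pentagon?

blocked — turn left 43°, forward 4.7 m, then turn right 40°, forward 7.7 m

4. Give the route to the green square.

turn left 137°, forward 4.1 m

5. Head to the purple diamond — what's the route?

forward 3.0 m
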